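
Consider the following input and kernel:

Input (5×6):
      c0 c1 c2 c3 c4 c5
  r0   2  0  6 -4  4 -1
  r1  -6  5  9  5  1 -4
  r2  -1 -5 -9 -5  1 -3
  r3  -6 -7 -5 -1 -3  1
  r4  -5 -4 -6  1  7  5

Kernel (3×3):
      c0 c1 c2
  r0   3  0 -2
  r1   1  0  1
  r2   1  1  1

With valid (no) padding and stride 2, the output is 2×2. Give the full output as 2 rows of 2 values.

-18 7
-11 -35

Output[0,0]: The receptive field on the input at this output position is [2 0 6 / -6 5 9 / -1 -5 -9]. Elementwise product with the kernel and sum: 2·3 + 6·-2 + -6·1 + 9·1 + -1·1 + -5·1 + -9·1.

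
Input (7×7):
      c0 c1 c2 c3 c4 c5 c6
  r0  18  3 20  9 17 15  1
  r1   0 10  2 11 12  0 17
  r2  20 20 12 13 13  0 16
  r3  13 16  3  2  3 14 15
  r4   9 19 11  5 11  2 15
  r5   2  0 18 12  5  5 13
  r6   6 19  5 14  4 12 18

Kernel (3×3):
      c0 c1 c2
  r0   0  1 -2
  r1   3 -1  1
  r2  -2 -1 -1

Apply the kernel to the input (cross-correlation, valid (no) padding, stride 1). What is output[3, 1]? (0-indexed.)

The receptive field on the input at this output position is [16 3 2 / 19 11 5 / 0 18 12]. Elementwise product with the kernel and sum: 3·1 + 2·-2 + 19·3 + 11·-1 + 5·1 + 0·-2 + 18·-1 + 12·-1.

20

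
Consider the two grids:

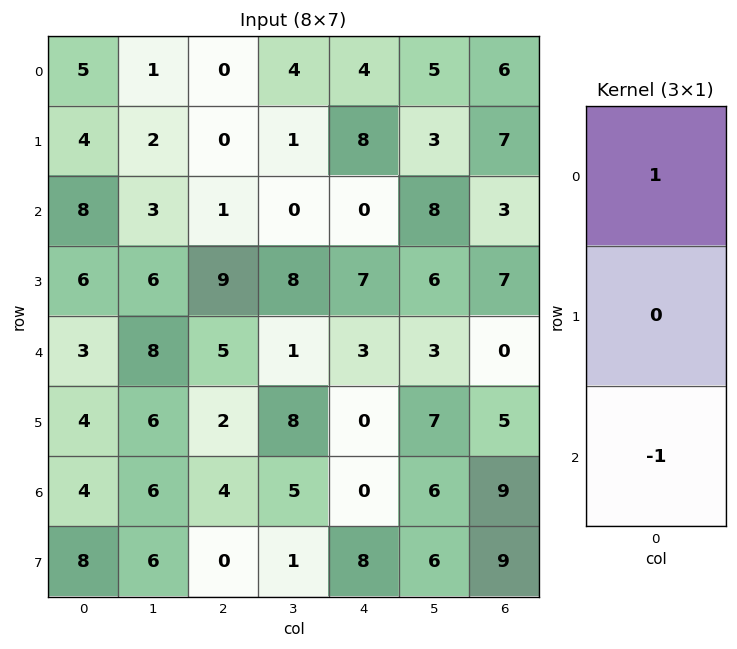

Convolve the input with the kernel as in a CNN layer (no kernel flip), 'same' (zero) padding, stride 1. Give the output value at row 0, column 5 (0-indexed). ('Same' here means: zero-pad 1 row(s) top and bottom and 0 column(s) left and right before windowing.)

The receptive field on the zero-padded input at this output position is [0 / 5 / 3]. Elementwise product with the kernel and sum: 0·1 + 3·-1.

-3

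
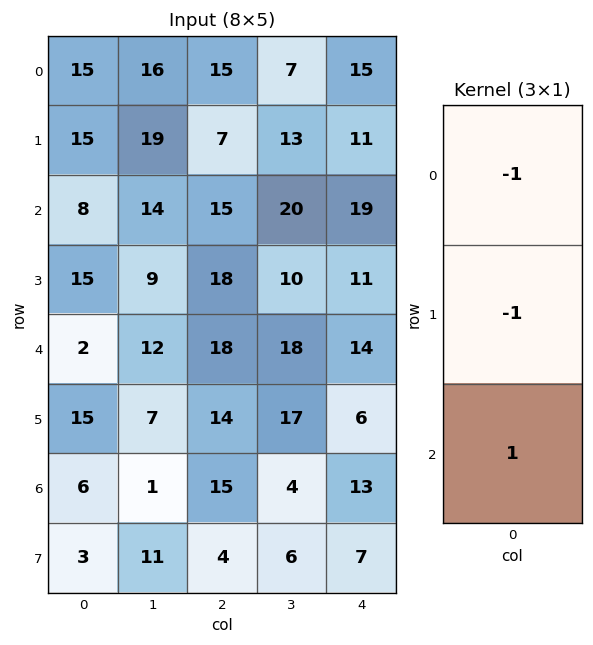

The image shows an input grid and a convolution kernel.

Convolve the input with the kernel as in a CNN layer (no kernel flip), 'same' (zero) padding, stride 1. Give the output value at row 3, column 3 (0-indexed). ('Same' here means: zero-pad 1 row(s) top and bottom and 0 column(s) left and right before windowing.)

-12

The receptive field on the zero-padded input at this output position is [20 / 10 / 18]. Elementwise product with the kernel and sum: 20·-1 + 10·-1 + 18·1.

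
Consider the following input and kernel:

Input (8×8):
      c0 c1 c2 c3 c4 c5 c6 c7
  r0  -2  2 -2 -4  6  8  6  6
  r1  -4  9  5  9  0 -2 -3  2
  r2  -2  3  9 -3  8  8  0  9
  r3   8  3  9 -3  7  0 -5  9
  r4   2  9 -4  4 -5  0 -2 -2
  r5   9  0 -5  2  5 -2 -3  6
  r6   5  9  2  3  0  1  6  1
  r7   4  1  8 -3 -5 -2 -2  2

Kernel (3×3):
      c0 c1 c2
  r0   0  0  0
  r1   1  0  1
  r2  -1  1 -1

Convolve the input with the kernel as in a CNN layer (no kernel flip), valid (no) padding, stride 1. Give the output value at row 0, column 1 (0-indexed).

The receptive field on the input at this output position is [2 -2 -4 / 9 5 9 / 3 9 -3]. Elementwise product with the kernel and sum: 9·1 + 9·1 + 3·-1 + 9·1 + -3·-1.

27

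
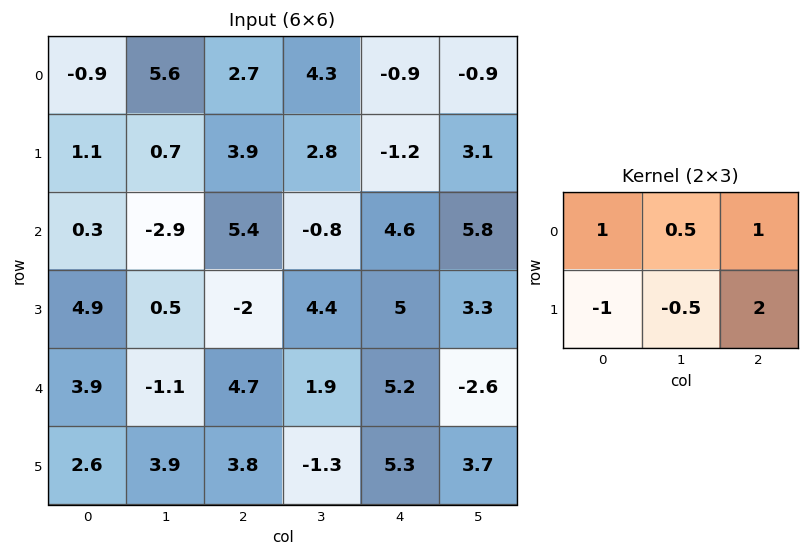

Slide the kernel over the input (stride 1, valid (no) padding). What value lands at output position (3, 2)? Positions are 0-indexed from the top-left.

The receptive field on the input at this output position is [-2 4.4 5 / 4.7 1.9 5.2]. Elementwise product with the kernel and sum: -2·1 + 4.4·0.5 + 5·1 + 4.7·-1 + 1.9·-0.5 + 5.2·2.

9.95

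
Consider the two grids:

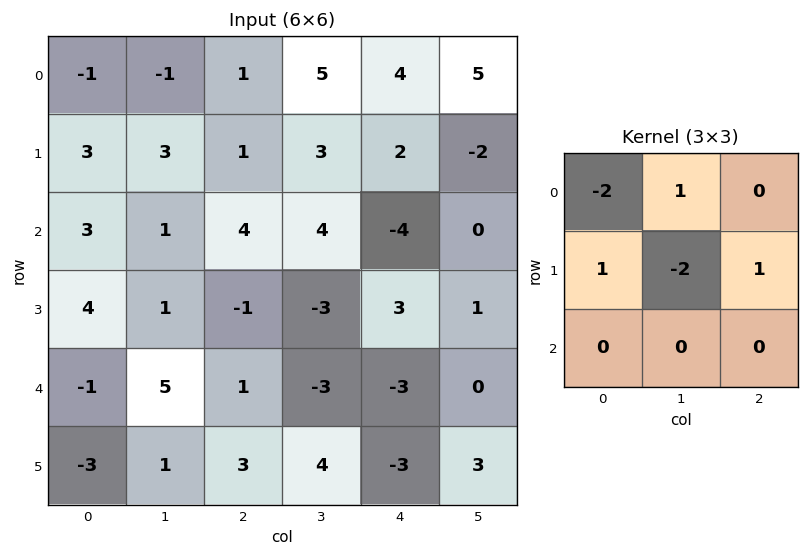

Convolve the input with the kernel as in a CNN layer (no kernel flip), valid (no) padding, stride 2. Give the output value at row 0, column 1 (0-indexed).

0

The receptive field on the input at this output position is [1 5 4 / 1 3 2 / 4 4 -4]. Elementwise product with the kernel and sum: 1·-2 + 5·1 + 1·1 + 3·-2 + 2·1.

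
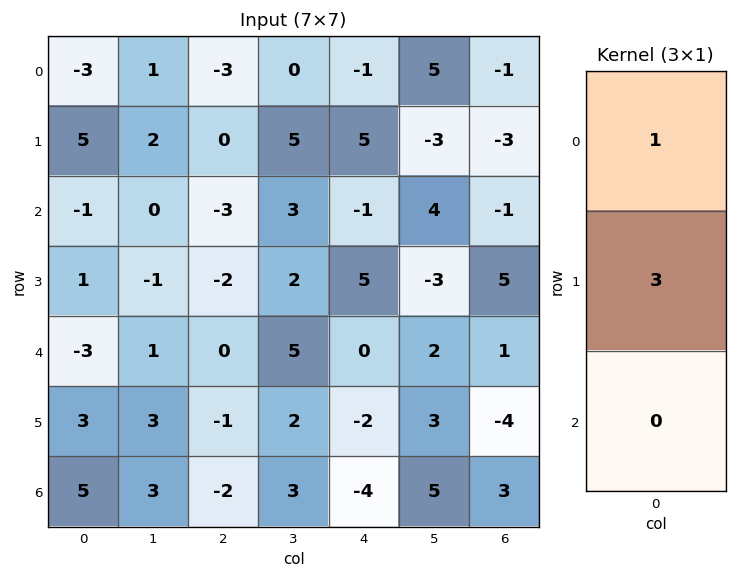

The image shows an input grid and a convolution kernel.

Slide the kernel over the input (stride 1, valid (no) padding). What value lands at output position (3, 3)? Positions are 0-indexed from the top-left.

The receptive field on the input at this output position is [2 / 5 / 2]. Elementwise product with the kernel and sum: 2·1 + 5·3.

17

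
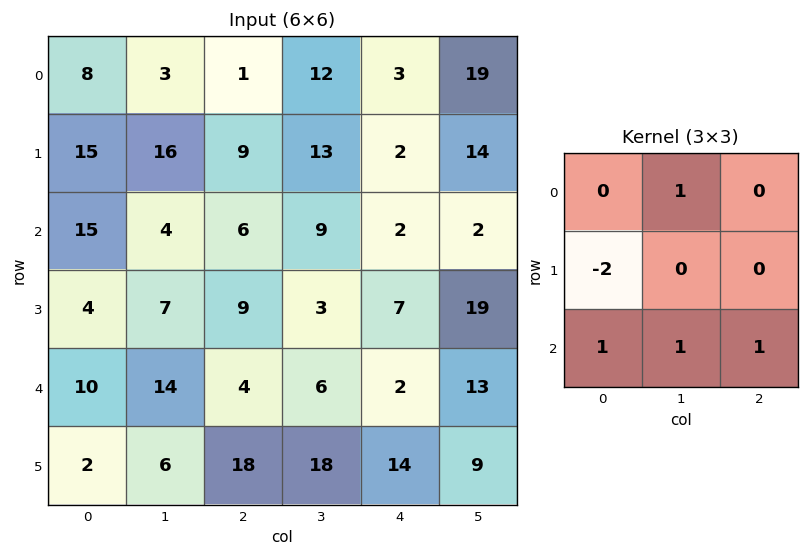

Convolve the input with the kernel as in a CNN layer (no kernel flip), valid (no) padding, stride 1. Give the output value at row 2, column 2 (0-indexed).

The receptive field on the input at this output position is [6 9 2 / 9 3 7 / 4 6 2]. Elementwise product with the kernel and sum: 9·1 + 9·-2 + 4·1 + 6·1 + 2·1.

3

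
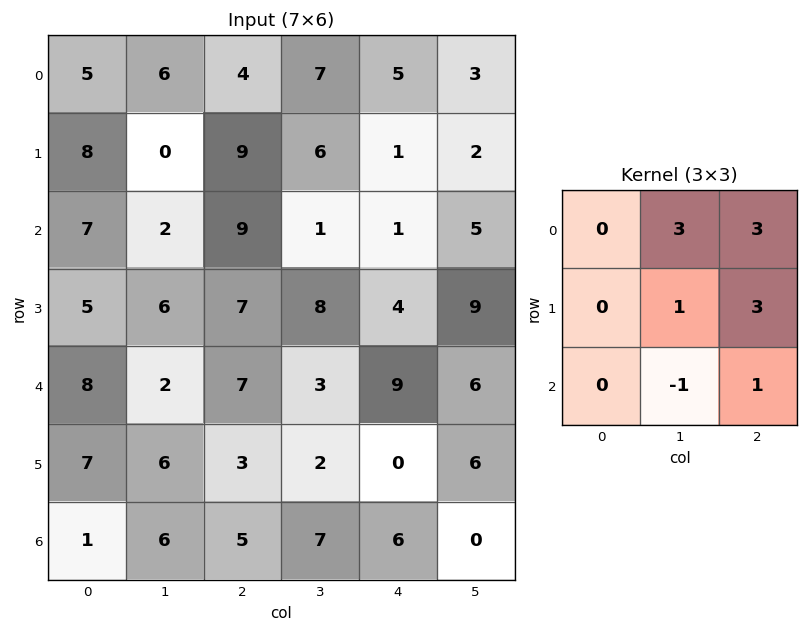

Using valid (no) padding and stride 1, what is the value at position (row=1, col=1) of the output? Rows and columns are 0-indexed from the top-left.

The receptive field on the input at this output position is [0 9 6 / 2 9 1 / 6 7 8]. Elementwise product with the kernel and sum: 9·3 + 6·3 + 9·1 + 1·3 + 7·-1 + 8·1.

58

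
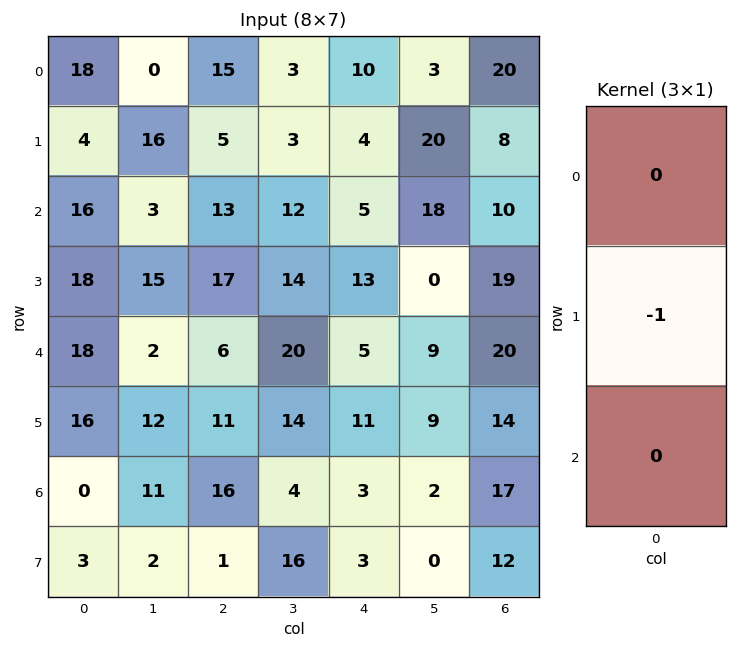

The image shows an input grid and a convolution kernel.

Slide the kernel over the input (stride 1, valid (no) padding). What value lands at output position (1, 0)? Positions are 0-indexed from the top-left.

The receptive field on the input at this output position is [4 / 16 / 18]. Elementwise product with the kernel and sum: 16·-1.

-16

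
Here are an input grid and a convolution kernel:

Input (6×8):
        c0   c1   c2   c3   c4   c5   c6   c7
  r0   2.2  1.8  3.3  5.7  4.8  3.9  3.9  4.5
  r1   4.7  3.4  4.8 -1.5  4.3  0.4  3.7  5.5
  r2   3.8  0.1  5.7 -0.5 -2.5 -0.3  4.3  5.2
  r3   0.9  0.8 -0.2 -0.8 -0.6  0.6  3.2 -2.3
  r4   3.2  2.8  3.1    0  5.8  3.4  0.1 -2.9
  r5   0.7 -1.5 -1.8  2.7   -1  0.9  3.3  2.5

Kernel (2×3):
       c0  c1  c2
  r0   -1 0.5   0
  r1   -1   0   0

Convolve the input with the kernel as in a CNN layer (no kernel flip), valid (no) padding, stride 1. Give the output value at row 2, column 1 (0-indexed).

1.95

The receptive field on the input at this output position is [0.1 5.7 -0.5 / 0.8 -0.2 -0.8]. Elementwise product with the kernel and sum: 0.1·-1 + 5.7·0.5 + 0.8·-1.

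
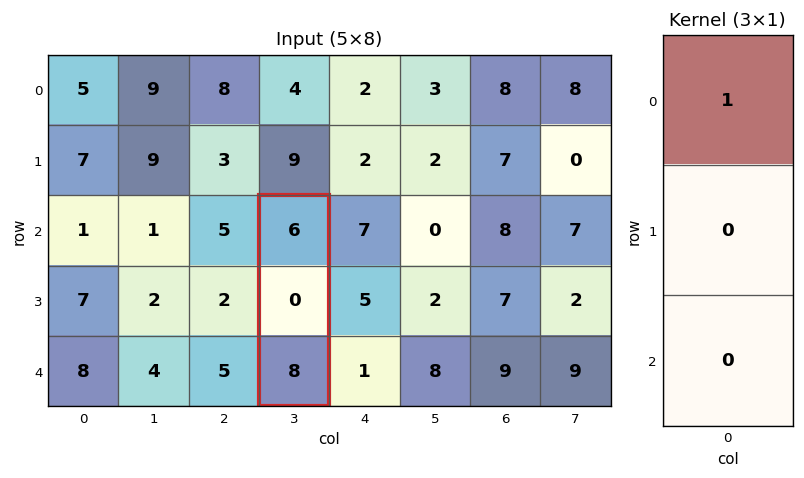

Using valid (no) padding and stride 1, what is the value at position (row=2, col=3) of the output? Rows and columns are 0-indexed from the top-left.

6

The receptive field on the input at this output position is [6 / 0 / 8]. Elementwise product with the kernel and sum: 6·1.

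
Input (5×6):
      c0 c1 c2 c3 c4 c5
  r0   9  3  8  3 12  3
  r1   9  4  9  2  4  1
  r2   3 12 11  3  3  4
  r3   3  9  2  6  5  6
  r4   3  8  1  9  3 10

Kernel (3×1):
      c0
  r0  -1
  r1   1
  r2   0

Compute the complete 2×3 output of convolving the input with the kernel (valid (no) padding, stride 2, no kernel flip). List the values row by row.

Output[0,0]: The receptive field on the input at this output position is [9 / 9 / 3]. Elementwise product with the kernel and sum: 9·-1 + 9·1.

0 1 -8
0 -9 2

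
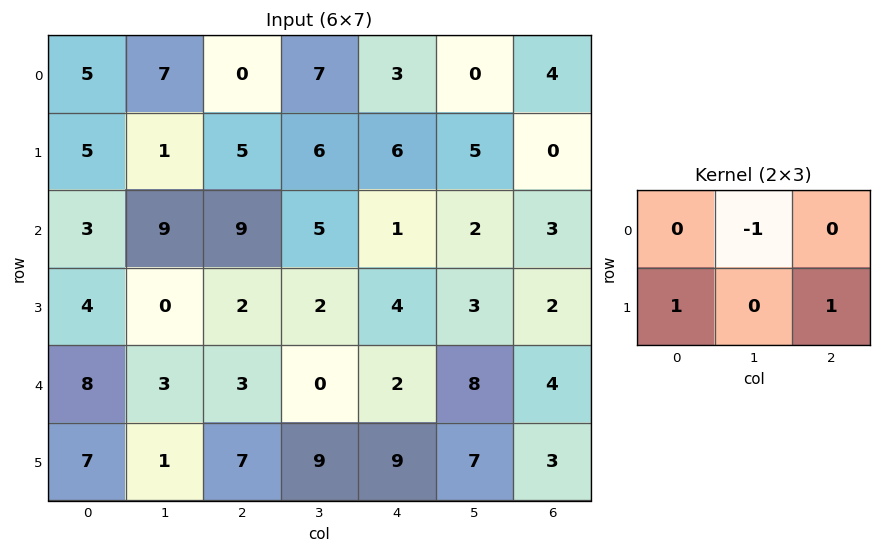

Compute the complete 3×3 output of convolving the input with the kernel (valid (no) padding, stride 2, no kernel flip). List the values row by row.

3 4 6
-3 1 4
11 16 4

Output[0,0]: The receptive field on the input at this output position is [5 7 0 / 5 1 5]. Elementwise product with the kernel and sum: 7·-1 + 5·1 + 5·1.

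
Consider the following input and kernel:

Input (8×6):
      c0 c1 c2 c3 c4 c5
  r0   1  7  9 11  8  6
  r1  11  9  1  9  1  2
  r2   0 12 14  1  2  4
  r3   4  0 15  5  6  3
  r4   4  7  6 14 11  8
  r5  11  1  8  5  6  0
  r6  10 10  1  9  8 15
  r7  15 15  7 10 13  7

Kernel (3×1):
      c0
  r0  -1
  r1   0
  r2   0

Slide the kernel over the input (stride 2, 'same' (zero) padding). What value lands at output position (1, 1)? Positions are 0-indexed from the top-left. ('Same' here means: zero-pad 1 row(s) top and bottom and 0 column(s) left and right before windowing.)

The receptive field on the zero-padded input at this output position is [1 / 14 / 15]. Elementwise product with the kernel and sum: 1·-1.

-1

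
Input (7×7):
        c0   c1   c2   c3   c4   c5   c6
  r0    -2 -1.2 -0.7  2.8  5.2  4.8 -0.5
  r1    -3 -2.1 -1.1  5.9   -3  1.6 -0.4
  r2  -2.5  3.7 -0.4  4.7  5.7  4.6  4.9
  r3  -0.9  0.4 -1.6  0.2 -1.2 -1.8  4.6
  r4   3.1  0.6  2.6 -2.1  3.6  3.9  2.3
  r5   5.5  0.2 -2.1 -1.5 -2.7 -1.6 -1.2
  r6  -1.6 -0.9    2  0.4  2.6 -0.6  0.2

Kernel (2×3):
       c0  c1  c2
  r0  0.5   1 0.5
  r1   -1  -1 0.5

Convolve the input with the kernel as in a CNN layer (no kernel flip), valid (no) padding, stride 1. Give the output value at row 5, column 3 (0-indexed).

The receptive field on the input at this output position is [-1.5 -2.7 -1.6 / 0.4 2.6 -0.6]. Elementwise product with the kernel and sum: -1.5·0.5 + -2.7·1 + -1.6·0.5 + 0.4·-1 + 2.6·-1 + -0.6·0.5.

-7.55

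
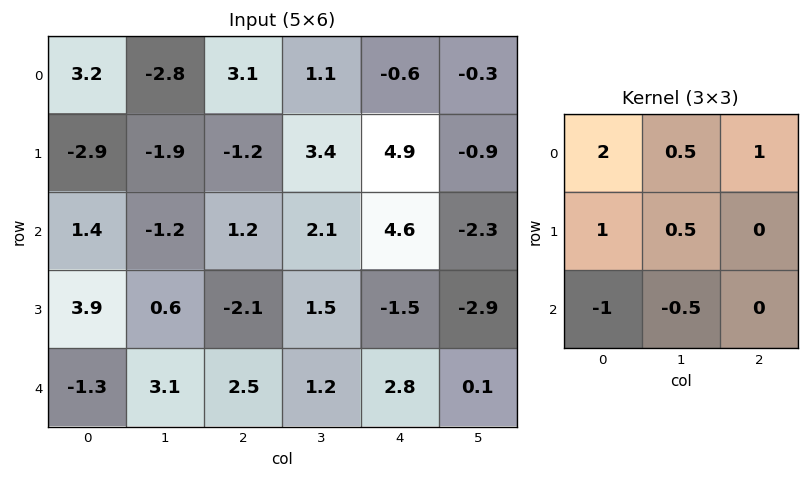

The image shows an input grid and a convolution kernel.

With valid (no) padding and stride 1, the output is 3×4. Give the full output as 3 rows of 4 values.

3.45 -4.85 4.4 3.05
-11.35 -1.15 7.8 12
7.35 -4.5 3.6 2.35

Output[0,0]: The receptive field on the input at this output position is [3.2 -2.8 3.1 / -2.9 -1.9 -1.2 / 1.4 -1.2 1.2]. Elementwise product with the kernel and sum: 3.2·2 + -2.8·0.5 + 3.1·1 + -2.9·1 + -1.9·0.5 + 1.4·-1 + -1.2·-0.5.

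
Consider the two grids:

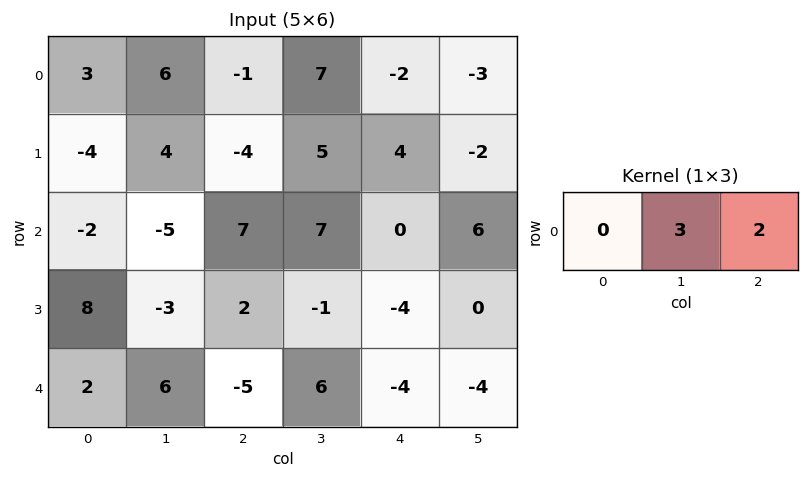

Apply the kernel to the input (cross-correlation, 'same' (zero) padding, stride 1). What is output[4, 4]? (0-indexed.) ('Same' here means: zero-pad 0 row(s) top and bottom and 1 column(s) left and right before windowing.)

The receptive field on the zero-padded input at this output position is [6 -4 -4]. Elementwise product with the kernel and sum: -4·3 + -4·2.

-20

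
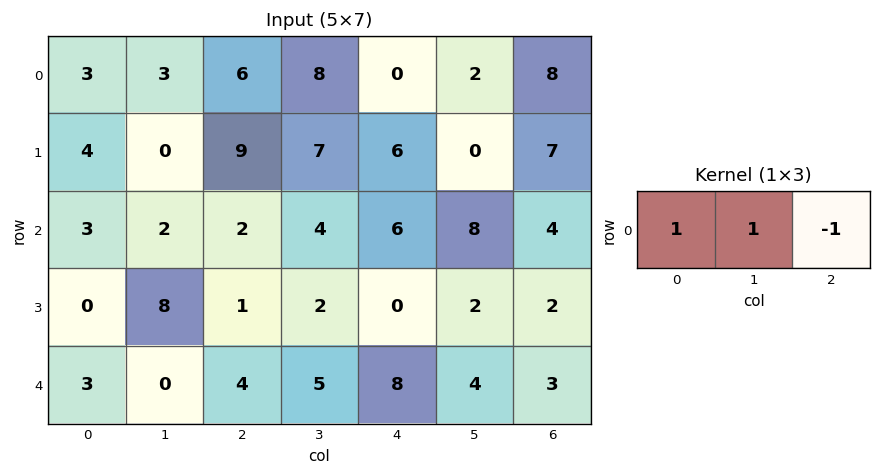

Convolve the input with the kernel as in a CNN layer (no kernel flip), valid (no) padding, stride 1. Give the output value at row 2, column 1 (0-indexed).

0

The receptive field on the input at this output position is [2 2 4]. Elementwise product with the kernel and sum: 2·1 + 2·1 + 4·-1.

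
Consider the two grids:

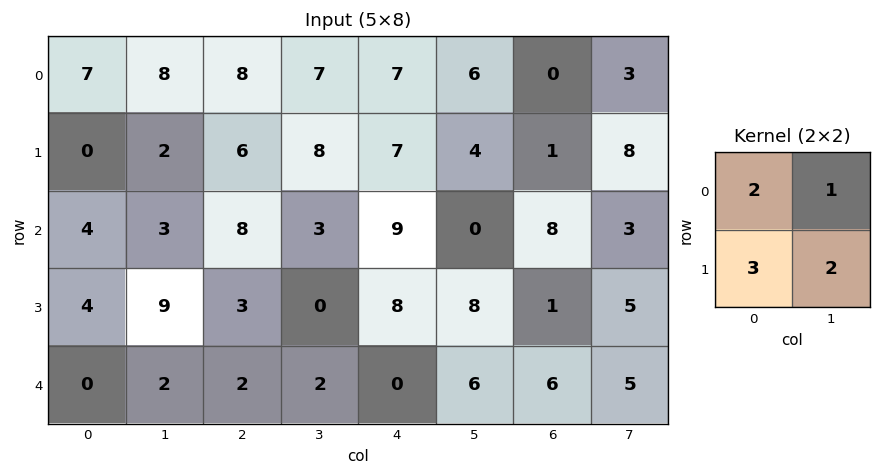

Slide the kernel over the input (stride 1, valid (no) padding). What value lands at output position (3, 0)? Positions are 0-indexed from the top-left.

21

The receptive field on the input at this output position is [4 9 / 0 2]. Elementwise product with the kernel and sum: 4·2 + 9·1 + 0·3 + 2·2.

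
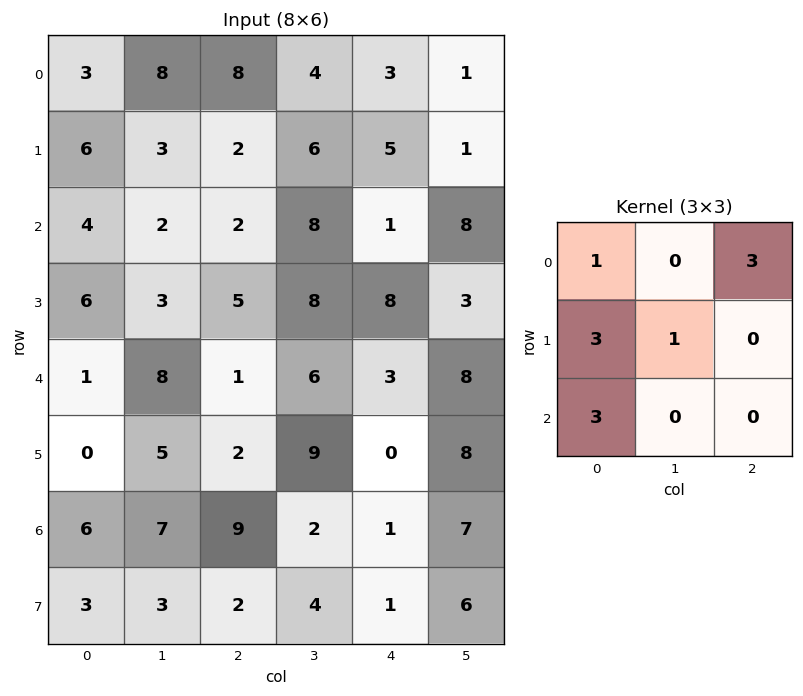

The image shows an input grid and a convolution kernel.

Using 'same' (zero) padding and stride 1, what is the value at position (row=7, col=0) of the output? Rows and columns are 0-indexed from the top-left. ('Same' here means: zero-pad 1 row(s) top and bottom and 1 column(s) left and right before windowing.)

24

The receptive field on the zero-padded input at this output position is [0 6 7 / 0 3 3 / 0 0 0]. Elementwise product with the kernel and sum: 0·1 + 7·3 + 0·3 + 3·1 + 0·3.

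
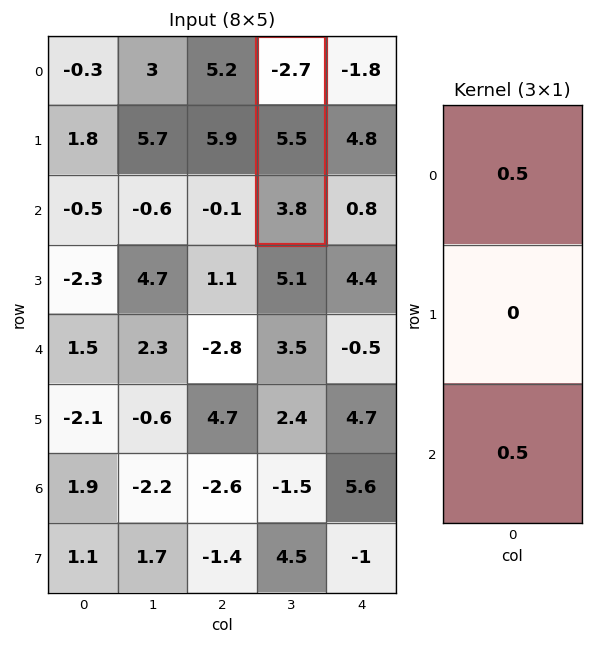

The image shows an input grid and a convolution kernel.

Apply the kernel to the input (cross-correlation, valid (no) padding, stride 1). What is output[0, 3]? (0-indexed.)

0.55

The receptive field on the input at this output position is [-2.7 / 5.5 / 3.8]. Elementwise product with the kernel and sum: -2.7·0.5 + 3.8·0.5.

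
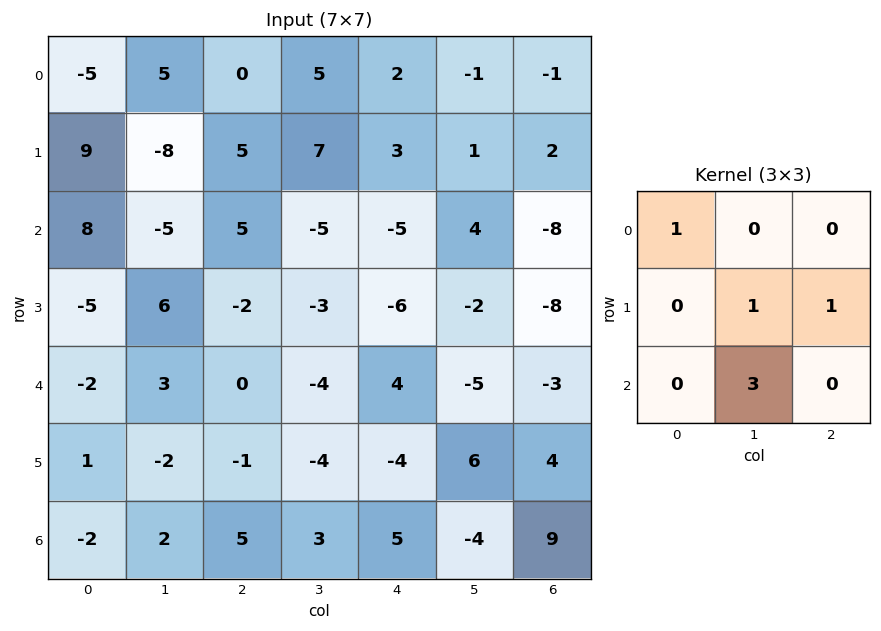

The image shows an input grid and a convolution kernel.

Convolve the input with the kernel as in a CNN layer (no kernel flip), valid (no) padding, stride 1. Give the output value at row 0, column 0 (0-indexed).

-23

The receptive field on the input at this output position is [-5 5 0 / 9 -8 5 / 8 -5 5]. Elementwise product with the kernel and sum: -5·1 + -8·1 + 5·1 + -5·3.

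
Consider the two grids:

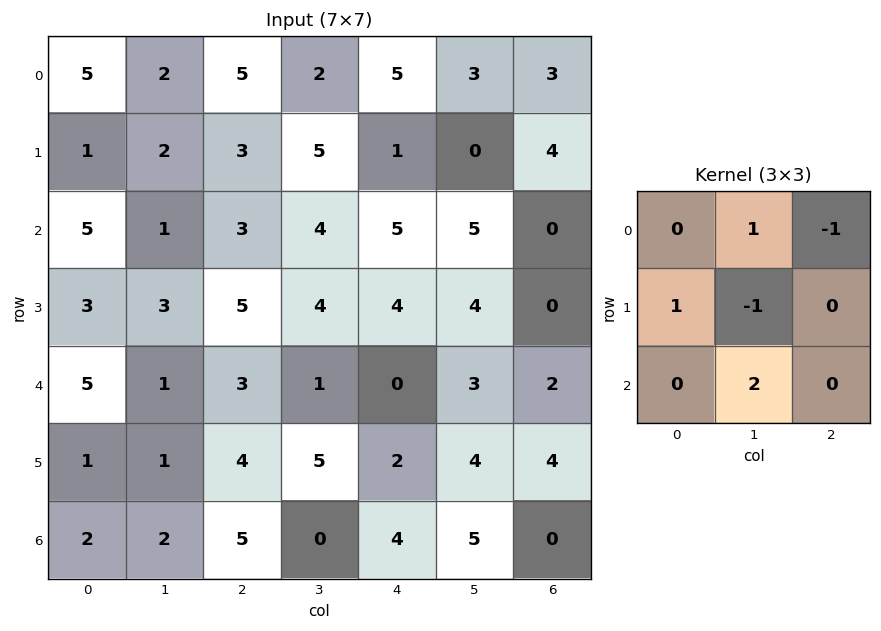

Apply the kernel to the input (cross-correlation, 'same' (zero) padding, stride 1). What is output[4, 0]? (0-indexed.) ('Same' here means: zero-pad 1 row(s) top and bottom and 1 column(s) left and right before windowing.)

The receptive field on the zero-padded input at this output position is [0 3 3 / 0 5 1 / 0 1 1]. Elementwise product with the kernel and sum: 3·1 + 3·-1 + 0·1 + 5·-1 + 1·2.

-3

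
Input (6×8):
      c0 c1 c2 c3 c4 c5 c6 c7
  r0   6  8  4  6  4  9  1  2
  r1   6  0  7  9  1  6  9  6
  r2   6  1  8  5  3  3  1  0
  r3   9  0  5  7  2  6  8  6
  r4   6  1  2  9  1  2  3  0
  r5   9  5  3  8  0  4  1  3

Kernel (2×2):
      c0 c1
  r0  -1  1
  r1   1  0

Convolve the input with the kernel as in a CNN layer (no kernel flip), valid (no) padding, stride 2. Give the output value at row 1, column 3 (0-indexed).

7

The receptive field on the input at this output position is [1 0 / 8 6]. Elementwise product with the kernel and sum: 1·-1 + 0·1 + 8·1.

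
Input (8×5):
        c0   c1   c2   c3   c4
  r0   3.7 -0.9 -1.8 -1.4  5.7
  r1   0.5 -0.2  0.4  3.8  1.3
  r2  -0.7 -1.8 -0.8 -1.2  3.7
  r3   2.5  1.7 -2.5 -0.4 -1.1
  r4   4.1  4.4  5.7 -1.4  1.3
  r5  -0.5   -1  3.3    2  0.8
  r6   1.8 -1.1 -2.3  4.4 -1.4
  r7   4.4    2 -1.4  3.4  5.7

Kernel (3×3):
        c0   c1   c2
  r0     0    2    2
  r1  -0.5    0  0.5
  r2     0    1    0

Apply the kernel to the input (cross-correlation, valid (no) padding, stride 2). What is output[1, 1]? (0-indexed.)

4.3

The receptive field on the input at this output position is [-0.8 -1.2 3.7 / -2.5 -0.4 -1.1 / 5.7 -1.4 1.3]. Elementwise product with the kernel and sum: -1.2·2 + 3.7·2 + -2.5·-0.5 + -1.1·0.5 + -1.4·1.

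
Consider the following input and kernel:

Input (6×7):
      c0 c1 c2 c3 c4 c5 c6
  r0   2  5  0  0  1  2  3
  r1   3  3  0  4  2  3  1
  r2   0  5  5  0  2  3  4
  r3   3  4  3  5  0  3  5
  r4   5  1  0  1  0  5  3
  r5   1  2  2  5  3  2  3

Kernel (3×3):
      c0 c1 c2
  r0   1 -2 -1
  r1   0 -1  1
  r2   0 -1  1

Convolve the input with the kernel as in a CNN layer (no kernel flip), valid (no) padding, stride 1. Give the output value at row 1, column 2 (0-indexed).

-13

The receptive field on the input at this output position is [0 4 2 / 5 0 2 / 3 5 0]. Elementwise product with the kernel and sum: 0·1 + 4·-2 + 2·-1 + 0·-1 + 2·1 + 5·-1 + 0·1.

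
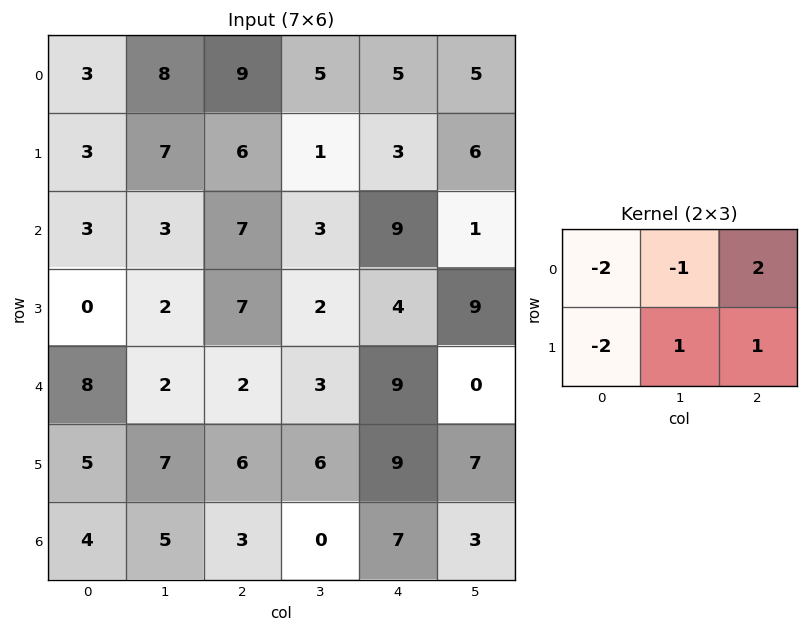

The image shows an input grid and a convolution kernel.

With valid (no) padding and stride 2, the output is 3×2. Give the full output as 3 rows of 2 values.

Output[0,0]: The receptive field on the input at this output position is [3 8 9 / 3 7 6]. Elementwise product with the kernel and sum: 3·-2 + 8·-1 + 9·2 + 3·-2 + 7·1 + 6·1.

11 -21
14 -7
-11 14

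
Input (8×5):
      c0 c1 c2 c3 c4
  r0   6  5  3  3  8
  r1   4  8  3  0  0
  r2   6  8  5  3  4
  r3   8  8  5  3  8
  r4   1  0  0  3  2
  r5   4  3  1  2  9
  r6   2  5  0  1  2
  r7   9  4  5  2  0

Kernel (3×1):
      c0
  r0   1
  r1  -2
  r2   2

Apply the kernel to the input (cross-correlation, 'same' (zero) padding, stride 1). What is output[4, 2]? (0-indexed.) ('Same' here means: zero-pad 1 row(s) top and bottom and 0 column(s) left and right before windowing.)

7

The receptive field on the zero-padded input at this output position is [5 / 0 / 1]. Elementwise product with the kernel and sum: 5·1 + 0·-2 + 1·2.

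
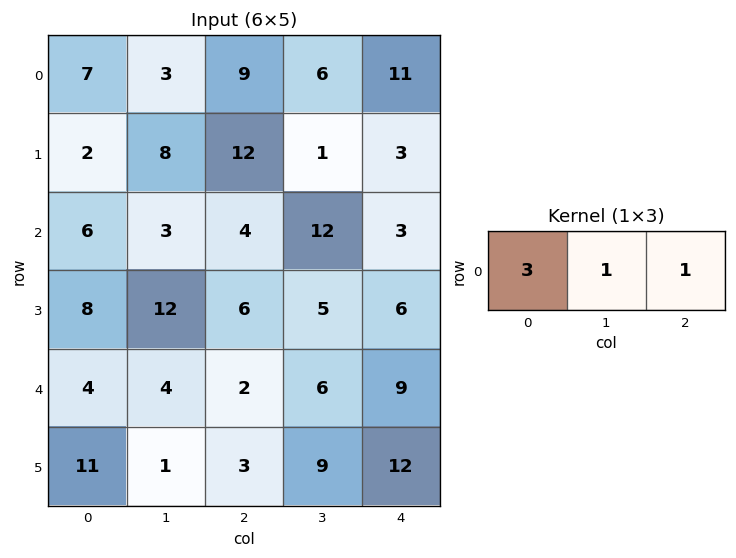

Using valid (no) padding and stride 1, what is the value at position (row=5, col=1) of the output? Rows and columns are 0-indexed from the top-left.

The receptive field on the input at this output position is [1 3 9]. Elementwise product with the kernel and sum: 1·3 + 3·1 + 9·1.

15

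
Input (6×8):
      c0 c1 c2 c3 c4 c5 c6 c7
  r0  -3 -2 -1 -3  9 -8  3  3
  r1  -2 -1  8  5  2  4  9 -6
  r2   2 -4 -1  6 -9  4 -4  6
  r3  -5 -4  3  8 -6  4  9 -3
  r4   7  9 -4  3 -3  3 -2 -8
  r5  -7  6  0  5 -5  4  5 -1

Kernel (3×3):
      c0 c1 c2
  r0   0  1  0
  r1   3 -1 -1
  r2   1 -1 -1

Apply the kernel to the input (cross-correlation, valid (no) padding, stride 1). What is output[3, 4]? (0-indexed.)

-20

The receptive field on the input at this output position is [-6 4 9 / -3 3 -2 / -5 4 5]. Elementwise product with the kernel and sum: 4·1 + -3·3 + 3·-1 + -2·-1 + -5·1 + 4·-1 + 5·-1.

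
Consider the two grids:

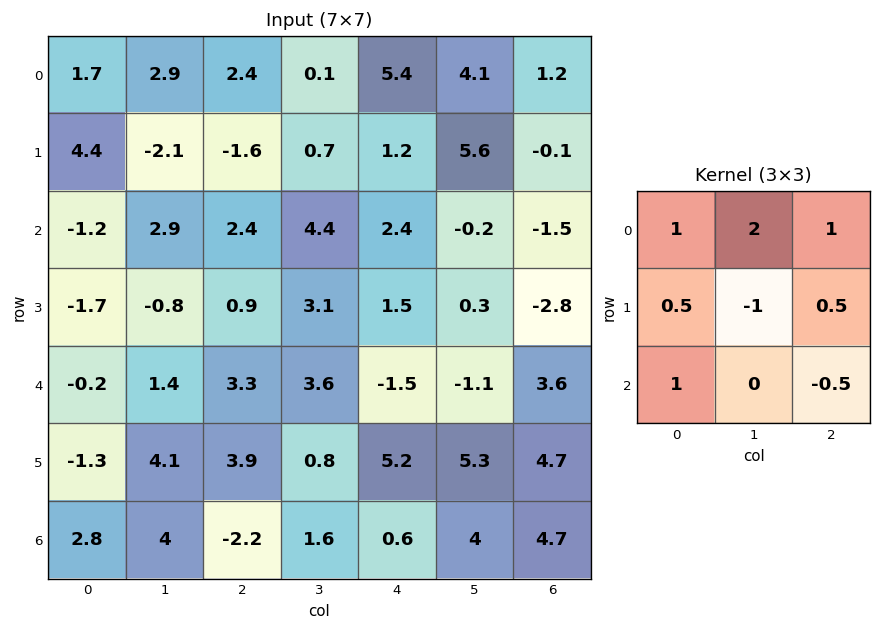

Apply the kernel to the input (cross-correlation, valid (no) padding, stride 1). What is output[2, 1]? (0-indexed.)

The receptive field on the input at this output position is [2.9 2.4 4.4 / -0.8 0.9 3.1 / 1.4 3.3 3.6]. Elementwise product with the kernel and sum: 2.9·1 + 2.4·2 + 4.4·1 + -0.8·0.5 + 0.9·-1 + 3.1·0.5 + 1.4·1 + 3.6·-0.5.

11.95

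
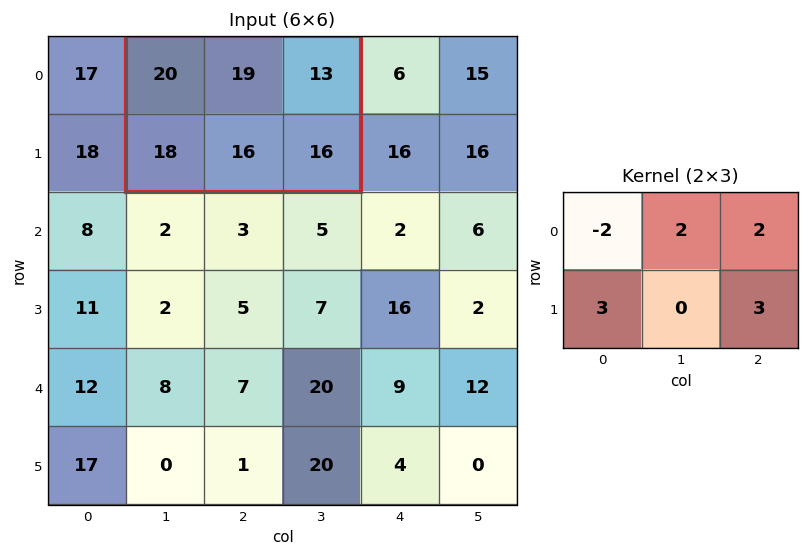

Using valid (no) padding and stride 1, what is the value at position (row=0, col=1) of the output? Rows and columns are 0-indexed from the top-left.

126

The receptive field on the input at this output position is [20 19 13 / 18 16 16]. Elementwise product with the kernel and sum: 20·-2 + 19·2 + 13·2 + 18·3 + 16·3.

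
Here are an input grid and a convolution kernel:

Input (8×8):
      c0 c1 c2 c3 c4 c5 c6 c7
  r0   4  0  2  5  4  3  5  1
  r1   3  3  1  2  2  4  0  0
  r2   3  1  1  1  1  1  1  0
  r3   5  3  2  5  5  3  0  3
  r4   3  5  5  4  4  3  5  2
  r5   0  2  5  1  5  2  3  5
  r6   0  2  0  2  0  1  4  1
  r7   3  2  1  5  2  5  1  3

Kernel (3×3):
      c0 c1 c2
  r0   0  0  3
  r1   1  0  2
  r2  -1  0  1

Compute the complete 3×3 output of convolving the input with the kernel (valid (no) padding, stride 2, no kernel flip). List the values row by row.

Output[0,0]: The receptive field on the input at this output position is [4 0 2 / 3 3 1 / 3 1 1]. Elementwise product with the kernel and sum: 2·3 + 3·1 + 1·2 + 3·-1 + 1·1.

9 17 17
14 14 9
25 27 30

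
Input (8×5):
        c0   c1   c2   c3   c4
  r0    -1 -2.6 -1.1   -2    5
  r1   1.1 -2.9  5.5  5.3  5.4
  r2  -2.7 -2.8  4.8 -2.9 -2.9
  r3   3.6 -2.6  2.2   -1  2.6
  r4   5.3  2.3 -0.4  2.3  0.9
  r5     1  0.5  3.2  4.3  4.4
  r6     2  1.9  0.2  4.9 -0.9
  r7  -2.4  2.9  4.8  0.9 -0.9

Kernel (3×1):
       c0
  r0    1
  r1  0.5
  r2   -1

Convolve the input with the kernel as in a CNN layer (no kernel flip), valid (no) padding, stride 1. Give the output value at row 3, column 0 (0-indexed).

5.25

The receptive field on the input at this output position is [3.6 / 5.3 / 1]. Elementwise product with the kernel and sum: 3.6·1 + 5.3·0.5 + 1·-1.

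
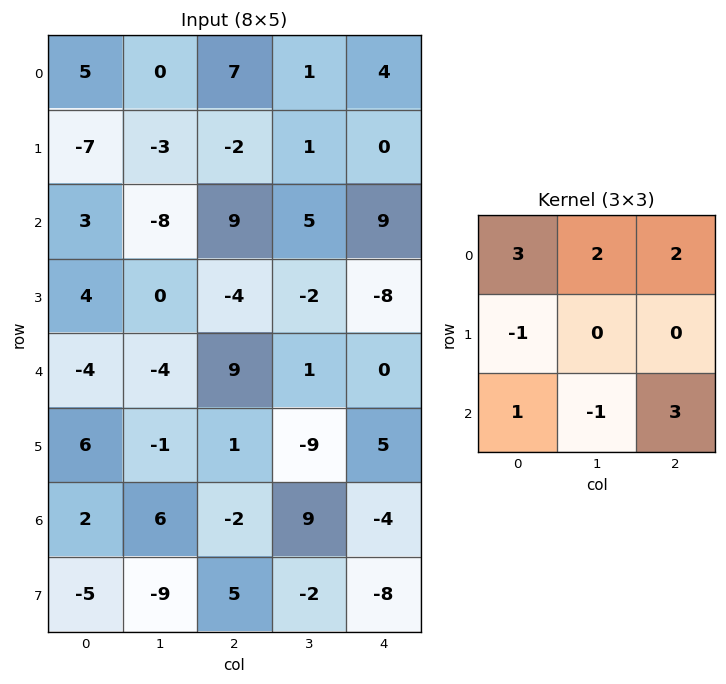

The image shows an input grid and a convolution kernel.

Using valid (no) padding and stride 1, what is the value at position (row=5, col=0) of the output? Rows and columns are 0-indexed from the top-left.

35

The receptive field on the input at this output position is [6 -1 1 / 2 6 -2 / -5 -9 5]. Elementwise product with the kernel and sum: 6·3 + -1·2 + 1·2 + 2·-1 + -5·1 + -9·-1 + 5·3.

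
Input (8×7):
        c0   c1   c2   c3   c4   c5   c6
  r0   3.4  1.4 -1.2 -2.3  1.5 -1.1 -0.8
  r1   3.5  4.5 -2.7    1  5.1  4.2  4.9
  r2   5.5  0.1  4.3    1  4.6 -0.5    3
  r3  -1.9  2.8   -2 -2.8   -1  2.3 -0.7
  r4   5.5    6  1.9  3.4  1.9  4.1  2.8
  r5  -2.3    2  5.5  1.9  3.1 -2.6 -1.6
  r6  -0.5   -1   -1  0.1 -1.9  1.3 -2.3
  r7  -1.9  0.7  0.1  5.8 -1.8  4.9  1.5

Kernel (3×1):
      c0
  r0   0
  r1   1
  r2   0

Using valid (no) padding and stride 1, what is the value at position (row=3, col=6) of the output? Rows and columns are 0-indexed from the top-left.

2.8

The receptive field on the input at this output position is [-0.7 / 2.8 / -1.6]. Elementwise product with the kernel and sum: 2.8·1.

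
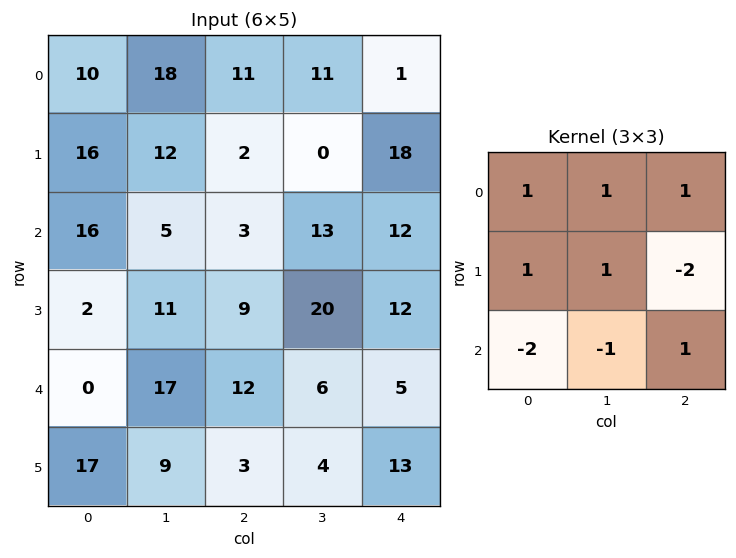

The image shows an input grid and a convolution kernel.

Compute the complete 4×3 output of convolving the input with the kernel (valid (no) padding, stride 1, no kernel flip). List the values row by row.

29 54 -18
39 -15 -14
14 -39 8
-25 40 52

Output[0,0]: The receptive field on the input at this output position is [10 18 11 / 16 12 2 / 16 5 3]. Elementwise product with the kernel and sum: 10·1 + 18·1 + 11·1 + 16·1 + 12·1 + 2·-2 + 16·-2 + 5·-1 + 3·1.
Output[0,1]: The receptive field on the input at this output position is [18 11 11 / 12 2 0 / 5 3 13]. Elementwise product with the kernel and sum: 18·1 + 11·1 + 11·1 + 12·1 + 2·1 + 0·-2 + 5·-2 + 3·-1 + 13·1.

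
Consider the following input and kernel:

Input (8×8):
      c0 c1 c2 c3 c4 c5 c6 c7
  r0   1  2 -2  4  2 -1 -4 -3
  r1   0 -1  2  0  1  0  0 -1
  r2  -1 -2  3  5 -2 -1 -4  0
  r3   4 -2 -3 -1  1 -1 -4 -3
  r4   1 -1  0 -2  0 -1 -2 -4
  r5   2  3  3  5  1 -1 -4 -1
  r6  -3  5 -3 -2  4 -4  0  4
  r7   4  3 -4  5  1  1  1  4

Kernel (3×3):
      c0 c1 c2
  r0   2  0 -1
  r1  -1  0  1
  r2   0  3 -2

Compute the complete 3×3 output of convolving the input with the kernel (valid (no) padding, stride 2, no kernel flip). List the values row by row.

-6 12 12
-15 6 -4
24 -16 -15

Output[0,0]: The receptive field on the input at this output position is [1 2 -2 / 0 -1 2 / -1 -2 3]. Elementwise product with the kernel and sum: 1·2 + -2·-1 + 0·-1 + 2·1 + -2·3 + 3·-2.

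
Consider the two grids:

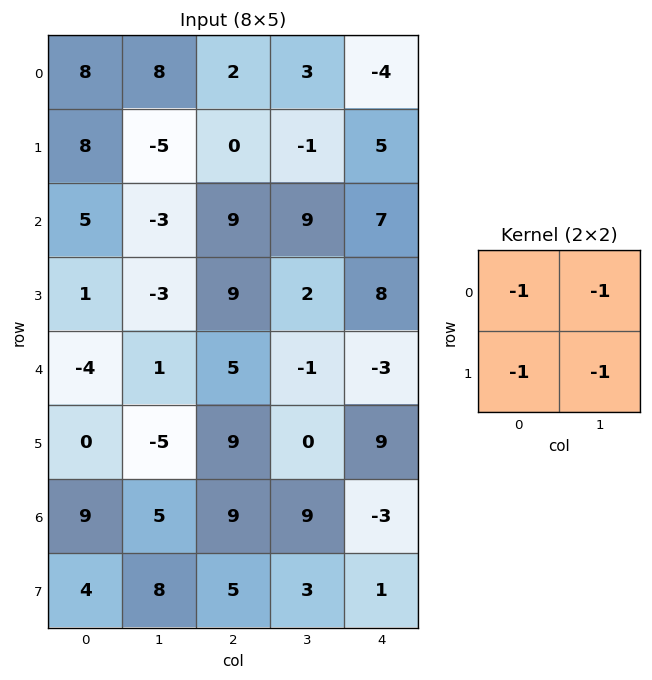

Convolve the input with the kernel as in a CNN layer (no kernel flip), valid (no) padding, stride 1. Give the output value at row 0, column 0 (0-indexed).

The receptive field on the input at this output position is [8 8 / 8 -5]. Elementwise product with the kernel and sum: 8·-1 + 8·-1 + 8·-1 + -5·-1.

-19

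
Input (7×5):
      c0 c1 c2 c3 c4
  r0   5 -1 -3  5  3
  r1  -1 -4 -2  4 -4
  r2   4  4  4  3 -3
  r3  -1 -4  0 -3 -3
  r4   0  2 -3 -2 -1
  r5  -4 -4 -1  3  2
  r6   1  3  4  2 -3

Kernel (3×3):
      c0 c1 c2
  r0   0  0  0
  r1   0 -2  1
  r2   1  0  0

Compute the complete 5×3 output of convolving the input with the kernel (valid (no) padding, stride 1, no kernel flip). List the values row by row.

Output[0,0]: The receptive field on the input at this output position is [5 -1 -3 / -1 -4 -2 / 4 4 4]. Elementwise product with the kernel and sum: -4·-2 + -2·1 + 4·1.

10 12 -8
-5 -9 -9
8 -1 0
-11 0 2
8 8 0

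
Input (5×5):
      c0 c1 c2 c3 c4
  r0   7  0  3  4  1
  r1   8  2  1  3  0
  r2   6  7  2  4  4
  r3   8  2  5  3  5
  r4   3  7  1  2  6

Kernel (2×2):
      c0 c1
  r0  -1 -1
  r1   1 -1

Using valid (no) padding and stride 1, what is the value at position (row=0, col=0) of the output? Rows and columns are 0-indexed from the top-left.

The receptive field on the input at this output position is [7 0 / 8 2]. Elementwise product with the kernel and sum: 7·-1 + 0·-1 + 8·1 + 2·-1.

-1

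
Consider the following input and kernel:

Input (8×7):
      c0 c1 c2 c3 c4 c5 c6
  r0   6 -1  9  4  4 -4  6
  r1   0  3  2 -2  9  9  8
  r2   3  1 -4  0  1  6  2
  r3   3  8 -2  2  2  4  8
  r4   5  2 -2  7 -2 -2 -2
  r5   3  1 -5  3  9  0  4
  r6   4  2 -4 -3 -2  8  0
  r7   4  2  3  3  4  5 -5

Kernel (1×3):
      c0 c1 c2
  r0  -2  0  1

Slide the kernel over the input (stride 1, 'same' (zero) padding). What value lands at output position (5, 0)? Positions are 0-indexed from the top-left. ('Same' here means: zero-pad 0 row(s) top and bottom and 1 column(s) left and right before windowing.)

1

The receptive field on the zero-padded input at this output position is [0 3 1]. Elementwise product with the kernel and sum: 0·-2 + 1·1.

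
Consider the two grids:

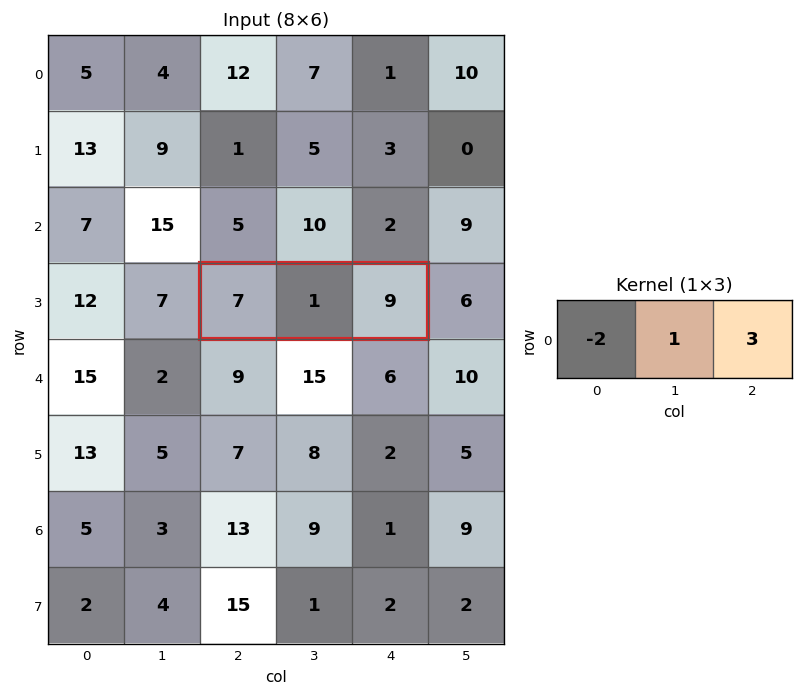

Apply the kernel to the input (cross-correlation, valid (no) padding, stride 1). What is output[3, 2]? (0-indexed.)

14

The receptive field on the input at this output position is [7 1 9]. Elementwise product with the kernel and sum: 7·-2 + 1·1 + 9·3.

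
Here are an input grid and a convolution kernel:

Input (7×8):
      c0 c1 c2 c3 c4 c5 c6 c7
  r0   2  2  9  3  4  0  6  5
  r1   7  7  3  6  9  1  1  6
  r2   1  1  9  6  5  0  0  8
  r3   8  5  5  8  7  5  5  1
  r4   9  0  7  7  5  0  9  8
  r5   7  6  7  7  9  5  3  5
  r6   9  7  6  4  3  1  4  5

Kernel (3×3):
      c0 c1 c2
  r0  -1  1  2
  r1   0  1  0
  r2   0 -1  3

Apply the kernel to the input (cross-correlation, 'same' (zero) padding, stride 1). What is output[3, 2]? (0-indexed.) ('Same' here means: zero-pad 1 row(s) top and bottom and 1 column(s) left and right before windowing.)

The receptive field on the zero-padded input at this output position is [1 9 6 / 5 5 8 / 0 7 7]. Elementwise product with the kernel and sum: 1·-1 + 9·1 + 6·2 + 5·1 + 7·-1 + 7·3.

39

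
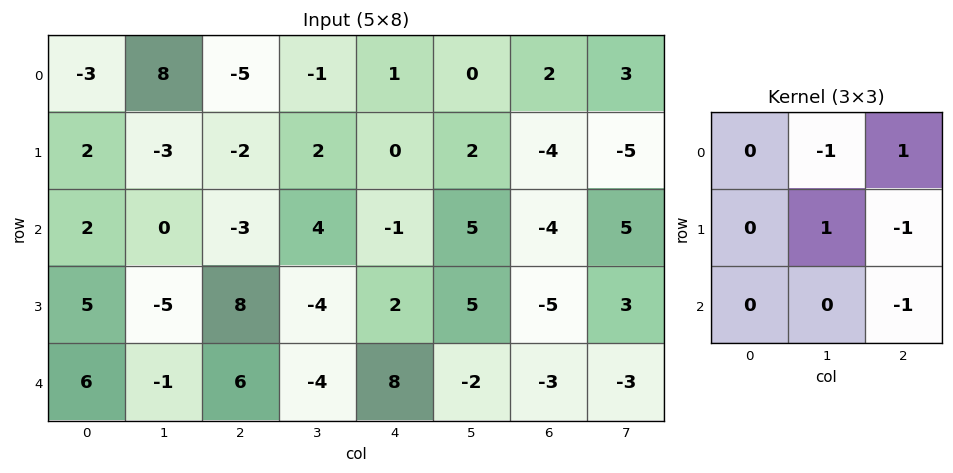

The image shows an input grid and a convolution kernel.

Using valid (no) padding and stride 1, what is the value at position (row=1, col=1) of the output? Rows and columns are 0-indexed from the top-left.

The receptive field on the input at this output position is [-3 -2 2 / 0 -3 4 / -5 8 -4]. Elementwise product with the kernel and sum: -2·-1 + 2·1 + -3·1 + 4·-1 + -4·-1.

1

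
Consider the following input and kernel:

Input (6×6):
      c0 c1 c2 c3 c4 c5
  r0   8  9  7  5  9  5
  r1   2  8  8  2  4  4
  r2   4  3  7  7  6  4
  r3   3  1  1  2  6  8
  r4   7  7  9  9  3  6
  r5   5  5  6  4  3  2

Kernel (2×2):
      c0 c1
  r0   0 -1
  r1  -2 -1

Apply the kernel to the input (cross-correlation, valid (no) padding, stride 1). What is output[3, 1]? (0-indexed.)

-24

The receptive field on the input at this output position is [1 1 / 7 9]. Elementwise product with the kernel and sum: 1·-1 + 7·-2 + 9·-1.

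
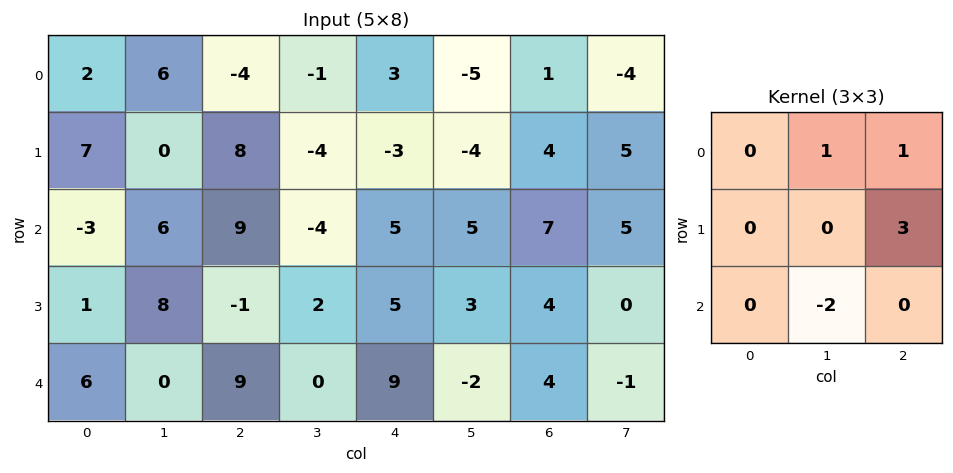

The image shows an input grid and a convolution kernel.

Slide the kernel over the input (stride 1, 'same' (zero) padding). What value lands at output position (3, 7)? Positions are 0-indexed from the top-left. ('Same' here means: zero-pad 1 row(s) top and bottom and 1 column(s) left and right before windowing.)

The receptive field on the zero-padded input at this output position is [7 5 0 / 4 0 0 / 4 -1 0]. Elementwise product with the kernel and sum: 5·1 + 0·1 + 0·3 + -1·-2.

7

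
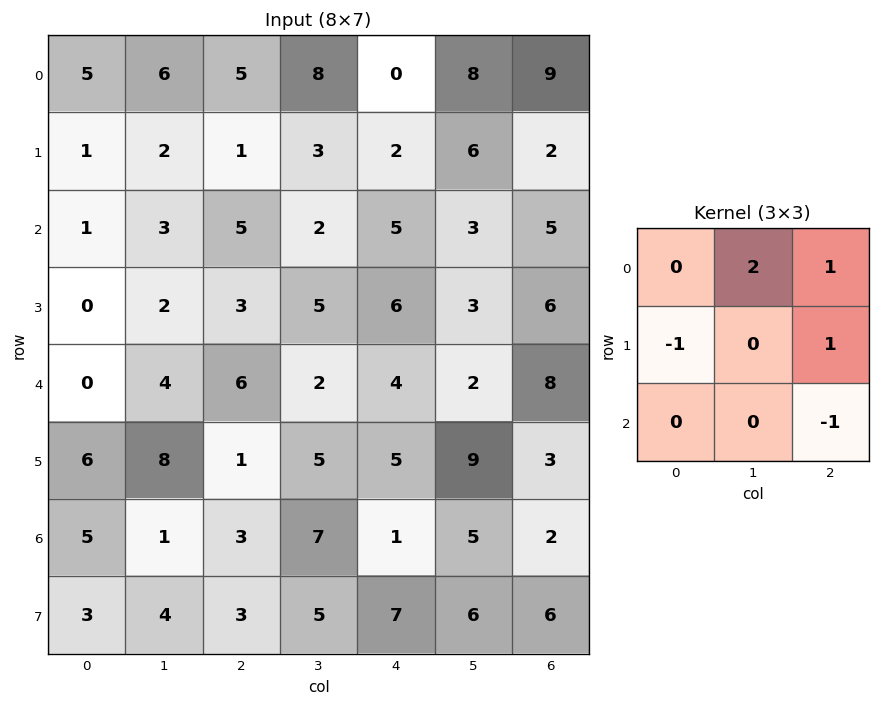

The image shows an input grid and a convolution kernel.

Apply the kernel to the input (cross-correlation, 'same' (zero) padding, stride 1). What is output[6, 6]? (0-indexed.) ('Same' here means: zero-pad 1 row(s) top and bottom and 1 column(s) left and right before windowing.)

The receptive field on the zero-padded input at this output position is [9 3 0 / 5 2 0 / 6 6 0]. Elementwise product with the kernel and sum: 3·2 + 0·1 + 5·-1 + 0·1 + 0·-1.

1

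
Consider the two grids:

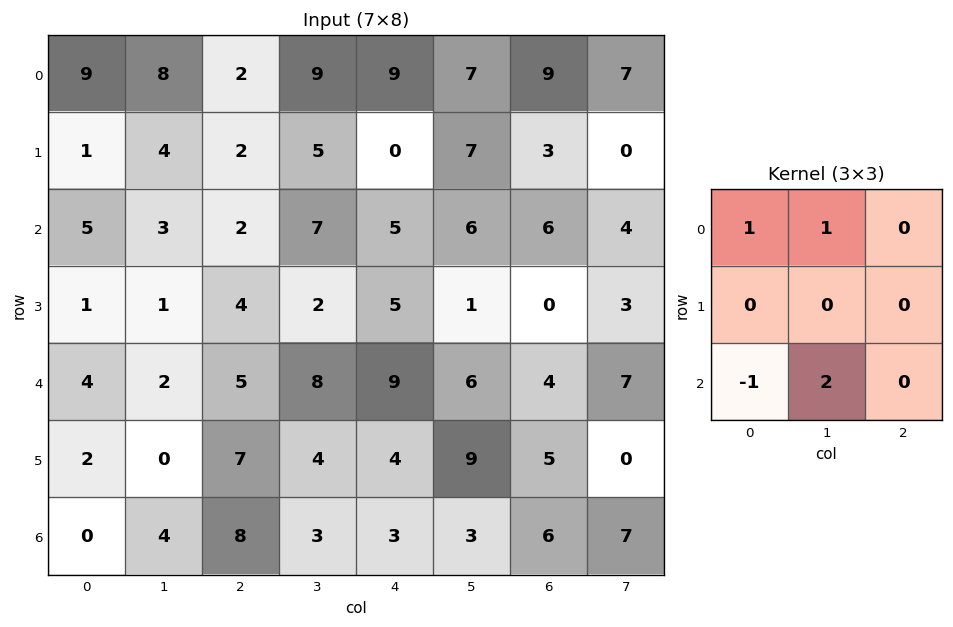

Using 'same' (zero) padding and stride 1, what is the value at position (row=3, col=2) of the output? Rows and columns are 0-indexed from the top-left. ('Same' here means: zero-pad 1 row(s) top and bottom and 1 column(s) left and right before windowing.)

The receptive field on the zero-padded input at this output position is [3 2 7 / 1 4 2 / 2 5 8]. Elementwise product with the kernel and sum: 3·1 + 2·1 + 2·-1 + 5·2.

13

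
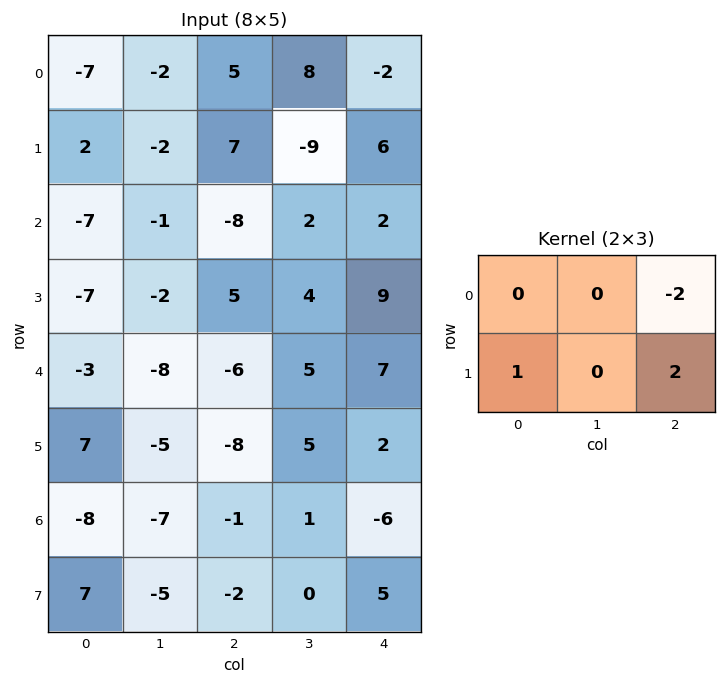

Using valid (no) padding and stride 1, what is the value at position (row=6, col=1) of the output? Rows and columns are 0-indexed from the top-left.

The receptive field on the input at this output position is [-7 -1 1 / -5 -2 0]. Elementwise product with the kernel and sum: 1·-2 + -5·1 + 0·2.

-7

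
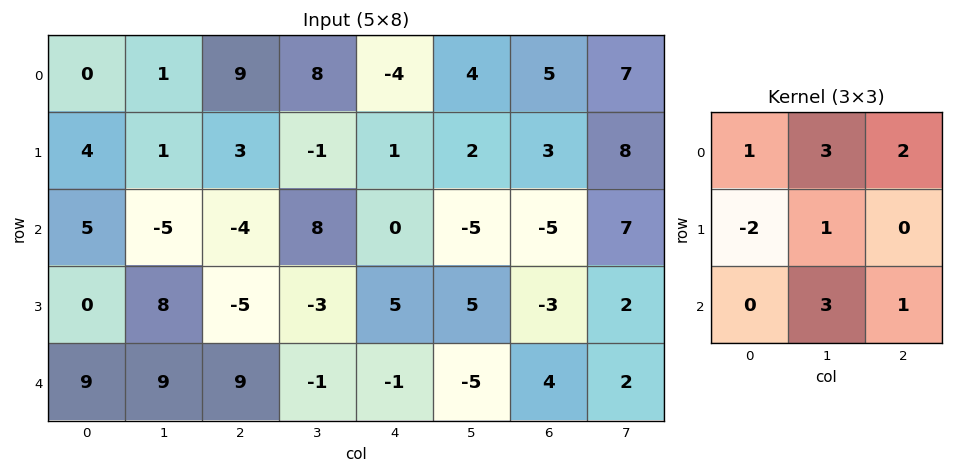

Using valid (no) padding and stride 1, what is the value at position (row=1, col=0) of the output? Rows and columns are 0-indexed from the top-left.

17

The receptive field on the input at this output position is [4 1 3 / 5 -5 -4 / 0 8 -5]. Elementwise product with the kernel and sum: 4·1 + 1·3 + 3·2 + 5·-2 + -5·1 + 8·3 + -5·1.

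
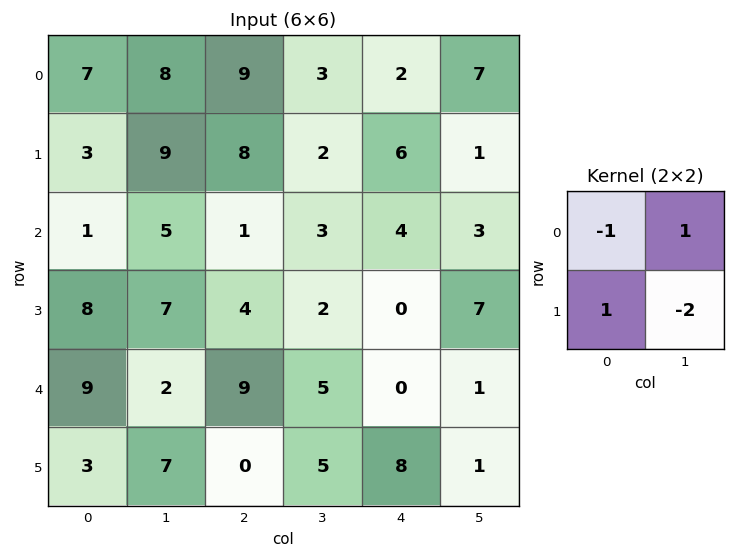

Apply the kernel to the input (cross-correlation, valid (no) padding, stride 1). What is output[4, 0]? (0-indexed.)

The receptive field on the input at this output position is [9 2 / 3 7]. Elementwise product with the kernel and sum: 9·-1 + 2·1 + 3·1 + 7·-2.

-18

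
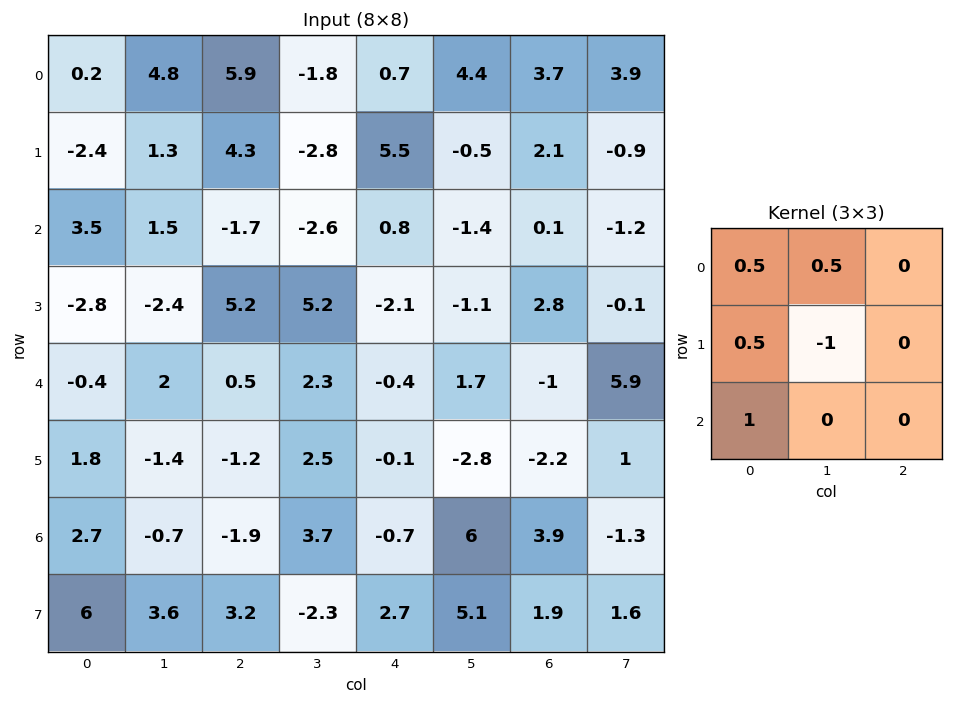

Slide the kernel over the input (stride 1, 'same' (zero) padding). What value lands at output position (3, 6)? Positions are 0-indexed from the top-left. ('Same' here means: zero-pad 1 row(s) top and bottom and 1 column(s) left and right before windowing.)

-2.3

The receptive field on the zero-padded input at this output position is [-1.4 0.1 -1.2 / -1.1 2.8 -0.1 / 1.7 -1 5.9]. Elementwise product with the kernel and sum: -1.4·0.5 + 0.1·0.5 + -1.1·0.5 + 2.8·-1 + 1.7·1.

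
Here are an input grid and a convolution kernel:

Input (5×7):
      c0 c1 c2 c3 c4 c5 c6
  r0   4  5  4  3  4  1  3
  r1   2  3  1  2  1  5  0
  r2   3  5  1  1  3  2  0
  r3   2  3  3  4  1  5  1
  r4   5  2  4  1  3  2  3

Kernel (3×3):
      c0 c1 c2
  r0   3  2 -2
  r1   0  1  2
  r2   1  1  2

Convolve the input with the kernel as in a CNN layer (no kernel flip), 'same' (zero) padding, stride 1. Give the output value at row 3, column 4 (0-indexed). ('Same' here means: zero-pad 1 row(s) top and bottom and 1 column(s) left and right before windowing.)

24

The receptive field on the zero-padded input at this output position is [1 3 2 / 4 1 5 / 1 3 2]. Elementwise product with the kernel and sum: 1·3 + 3·2 + 2·-2 + 1·1 + 5·2 + 1·1 + 3·1 + 2·2.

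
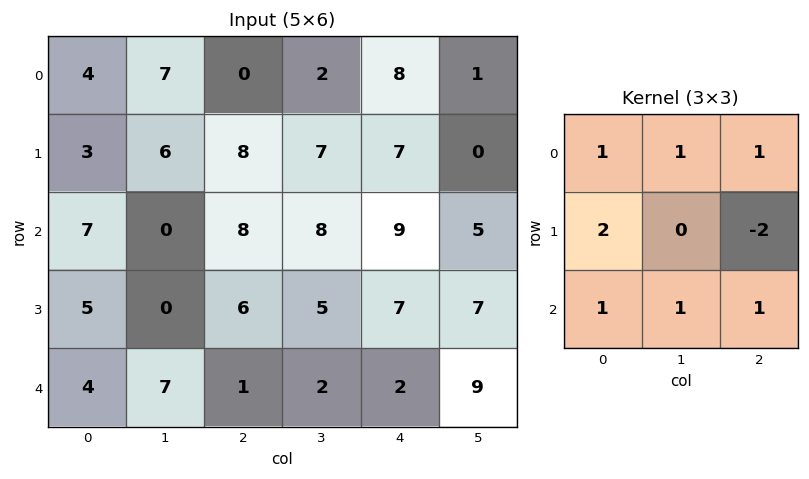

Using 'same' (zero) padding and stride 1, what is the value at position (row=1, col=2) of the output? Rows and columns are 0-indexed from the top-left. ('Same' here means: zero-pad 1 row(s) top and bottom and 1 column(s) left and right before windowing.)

The receptive field on the zero-padded input at this output position is [7 0 2 / 6 8 7 / 0 8 8]. Elementwise product with the kernel and sum: 7·1 + 0·1 + 2·1 + 6·2 + 7·-2 + 0·1 + 8·1 + 8·1.

23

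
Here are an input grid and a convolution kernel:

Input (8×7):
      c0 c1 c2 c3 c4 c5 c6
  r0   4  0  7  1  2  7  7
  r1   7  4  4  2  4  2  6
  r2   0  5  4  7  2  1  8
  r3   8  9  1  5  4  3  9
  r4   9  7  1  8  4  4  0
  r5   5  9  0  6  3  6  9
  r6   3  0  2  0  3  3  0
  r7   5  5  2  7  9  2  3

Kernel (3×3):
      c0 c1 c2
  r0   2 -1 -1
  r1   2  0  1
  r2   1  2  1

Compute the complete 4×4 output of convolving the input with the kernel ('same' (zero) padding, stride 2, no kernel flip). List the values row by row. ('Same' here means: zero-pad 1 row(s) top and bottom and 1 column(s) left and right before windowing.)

18 15 21 28
19 35 29 21
9 49 41 29
1 28 33 17

Output[0,0]: The receptive field on the zero-padded input at this output position is [0 0 0 / 0 4 0 / 0 7 4]. Elementwise product with the kernel and sum: 0·2 + 0·-1 + 0·-1 + 0·2 + 0·1 + 0·1 + 7·2 + 4·1.
Output[0,1]: The receptive field on the zero-padded input at this output position is [0 0 0 / 0 7 1 / 4 4 2]. Elementwise product with the kernel and sum: 0·2 + 0·-1 + 0·-1 + 0·2 + 1·1 + 4·1 + 4·2 + 2·1.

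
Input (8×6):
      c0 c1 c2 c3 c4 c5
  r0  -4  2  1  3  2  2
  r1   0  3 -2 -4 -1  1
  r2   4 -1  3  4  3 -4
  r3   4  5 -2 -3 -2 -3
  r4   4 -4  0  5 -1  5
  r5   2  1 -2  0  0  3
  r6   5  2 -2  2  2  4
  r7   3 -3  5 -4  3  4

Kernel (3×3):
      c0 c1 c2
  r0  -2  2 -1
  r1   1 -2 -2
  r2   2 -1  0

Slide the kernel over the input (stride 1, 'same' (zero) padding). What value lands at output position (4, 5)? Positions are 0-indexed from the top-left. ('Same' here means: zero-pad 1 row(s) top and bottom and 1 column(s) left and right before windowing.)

The receptive field on the zero-padded input at this output position is [-2 -3 0 / -1 5 0 / 0 3 0]. Elementwise product with the kernel and sum: -2·-2 + -3·2 + 0·-1 + -1·1 + 5·-2 + 0·-2 + 0·2 + 3·-1.

-16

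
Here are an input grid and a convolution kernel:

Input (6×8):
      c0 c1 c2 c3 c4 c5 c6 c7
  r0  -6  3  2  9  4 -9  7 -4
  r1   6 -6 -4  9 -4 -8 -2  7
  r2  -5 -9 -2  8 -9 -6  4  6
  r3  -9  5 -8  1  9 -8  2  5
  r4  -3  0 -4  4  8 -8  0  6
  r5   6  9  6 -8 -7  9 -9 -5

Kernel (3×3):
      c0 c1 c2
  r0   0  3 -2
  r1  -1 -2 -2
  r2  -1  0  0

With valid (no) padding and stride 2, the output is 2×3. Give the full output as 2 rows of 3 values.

Output[0,0]: The receptive field on the input at this output position is [-6 3 2 / 6 -6 -4 / -5 -9 -2]. Elementwise product with the kernel and sum: 3·3 + 2·-2 + 6·-1 + -6·-2 + -4·-2 + -5·-1.

24 15 -8
-5 34 -31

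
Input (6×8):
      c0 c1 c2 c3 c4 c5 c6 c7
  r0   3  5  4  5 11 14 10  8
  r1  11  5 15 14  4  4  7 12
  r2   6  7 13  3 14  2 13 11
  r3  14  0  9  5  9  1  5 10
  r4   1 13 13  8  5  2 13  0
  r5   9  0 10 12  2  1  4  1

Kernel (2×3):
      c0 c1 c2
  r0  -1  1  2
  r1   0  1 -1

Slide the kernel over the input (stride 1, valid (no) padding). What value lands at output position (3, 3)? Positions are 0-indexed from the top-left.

9

The receptive field on the input at this output position is [5 9 1 / 8 5 2]. Elementwise product with the kernel and sum: 5·-1 + 9·1 + 1·2 + 5·1 + 2·-1.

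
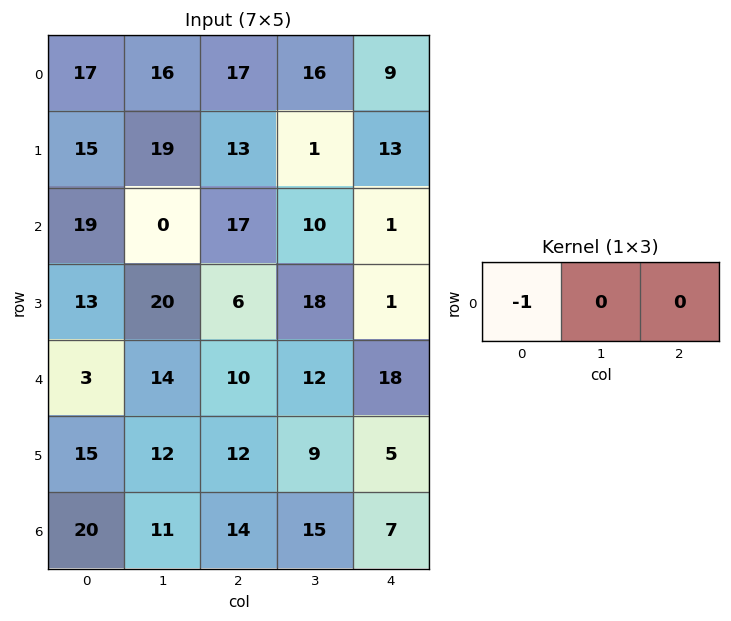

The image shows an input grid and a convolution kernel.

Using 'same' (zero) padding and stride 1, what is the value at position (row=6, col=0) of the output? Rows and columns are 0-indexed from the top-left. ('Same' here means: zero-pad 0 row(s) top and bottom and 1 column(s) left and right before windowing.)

0

The receptive field on the zero-padded input at this output position is [0 20 11]. Elementwise product with the kernel and sum: 0·-1.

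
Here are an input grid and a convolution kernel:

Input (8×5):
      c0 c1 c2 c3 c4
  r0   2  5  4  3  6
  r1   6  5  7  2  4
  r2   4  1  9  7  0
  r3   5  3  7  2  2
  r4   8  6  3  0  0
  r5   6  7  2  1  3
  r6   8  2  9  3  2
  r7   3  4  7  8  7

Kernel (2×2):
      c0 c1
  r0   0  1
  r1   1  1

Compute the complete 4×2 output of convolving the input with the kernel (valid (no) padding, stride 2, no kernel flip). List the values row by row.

Output[0,0]: The receptive field on the input at this output position is [2 5 / 6 5]. Elementwise product with the kernel and sum: 5·1 + 6·1 + 5·1.
Output[0,1]: The receptive field on the input at this output position is [4 3 / 7 2]. Elementwise product with the kernel and sum: 3·1 + 7·1 + 2·1.

16 12
9 16
19 3
9 18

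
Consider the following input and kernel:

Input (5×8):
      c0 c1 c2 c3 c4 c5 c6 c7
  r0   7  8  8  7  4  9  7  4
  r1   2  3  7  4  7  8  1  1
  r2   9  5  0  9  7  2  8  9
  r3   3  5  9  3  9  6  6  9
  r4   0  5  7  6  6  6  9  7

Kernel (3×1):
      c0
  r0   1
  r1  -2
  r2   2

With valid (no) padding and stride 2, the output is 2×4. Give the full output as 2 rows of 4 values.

Output[0,0]: The receptive field on the input at this output position is [7 / 2 / 9]. Elementwise product with the kernel and sum: 7·1 + 2·-2 + 9·2.
Output[0,1]: The receptive field on the input at this output position is [8 / 7 / 0]. Elementwise product with the kernel and sum: 8·1 + 7·-2 + 0·2.

21 -6 4 21
3 -4 1 14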